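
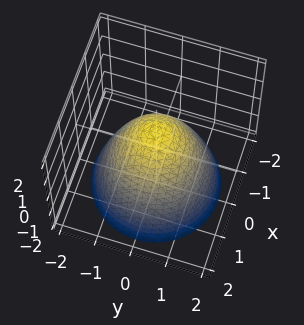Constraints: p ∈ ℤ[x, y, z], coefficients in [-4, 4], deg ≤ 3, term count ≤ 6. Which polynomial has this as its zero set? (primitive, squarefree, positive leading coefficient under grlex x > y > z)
x^2 + y^2 + z - 1

1. The degree is 2 — a generic line meets the surface in up to 2 points.
2. By symmetry, every cross-section ⟂ z is a circle, so x, y appear only via x² + y².
3. Against the integer gridlines: the y-axis gridline crossings are at y ∈ {-1, 1}; the x-axis gridline crossings are at x ∈ {-1, 1}.
4. Together with the visible shape, these determine p as stated.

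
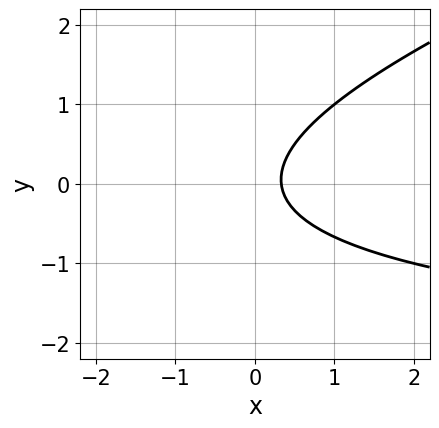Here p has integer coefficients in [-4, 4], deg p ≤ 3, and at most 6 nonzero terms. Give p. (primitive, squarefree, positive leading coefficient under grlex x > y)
x*y - 3*y^2 + 3*x - 1

1. deg p = 2. The shape is more complex than any degree-1 curve.
2. Observable constraints: it misses every integer gridline on the y-axis.
3. The integer polynomial consistent with all of this is the stated p.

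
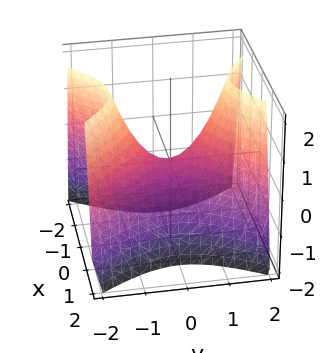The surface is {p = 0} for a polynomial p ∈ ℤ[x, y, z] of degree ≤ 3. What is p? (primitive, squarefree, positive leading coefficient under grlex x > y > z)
3*x^2 - 2*y^2 + 2*z

Degree: a saddle surface; a quadric, so deg p = 2.
Symmetries: the y ↦ −y reflection is a symmetry, so y appears only in even powers; it's symmetric under x → −x, forcing even powers of x.
Checking where it meets the axes: it meets the y-axis at y = 0 (among the integer gridlines); it meets the x-axis at x = 0 (among the integer gridlines); it meets the z-axis at z = 0 (among the integer gridlines).
Putting this together gives p.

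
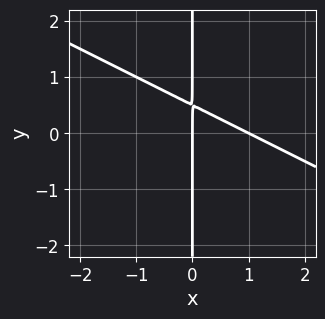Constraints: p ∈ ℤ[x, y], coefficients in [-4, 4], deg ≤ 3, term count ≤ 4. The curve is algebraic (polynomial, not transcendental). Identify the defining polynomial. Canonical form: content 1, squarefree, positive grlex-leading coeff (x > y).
x^2 + 2*x*y - x

Degree: no degree-1 curve has this shape, so deg p = 2.
From the visible intercepts: among the integer gridlines, it crosses the x-axis at x ∈ {0, 1}; the visible y-axis segment lies entirely on the curve.
Matching integer coefficients to the picture gives p.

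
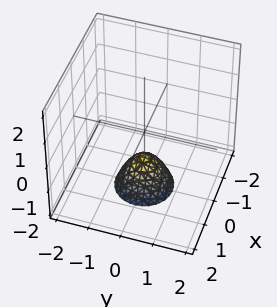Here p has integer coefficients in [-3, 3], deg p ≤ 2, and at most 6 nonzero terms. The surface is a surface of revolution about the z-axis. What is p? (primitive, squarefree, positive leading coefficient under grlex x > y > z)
1. The degree is 2 — the shape is more complex than any degree-1 surface.
2. Symmetry: the z-axis is an axis of rotation, so x and y enter only as x² + y².
3. From the visible intercepts: it misses every integer gridline on the y-axis; it meets the z-axis at z = -1 (among the integer gridlines).
4. These observations pin down the coefficients.

3*x^2 + 3*y^2 + 2*z + 2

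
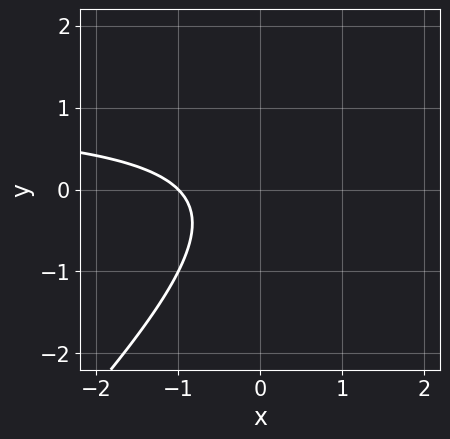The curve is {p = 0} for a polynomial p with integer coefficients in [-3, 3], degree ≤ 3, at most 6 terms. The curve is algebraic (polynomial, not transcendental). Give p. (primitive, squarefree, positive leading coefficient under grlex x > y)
x*y - y^2 - x - 1

deg p = 2.
From the axis intercepts and sections: it meets the x-axis at x = -1 (among the integer gridlines); no y-intercept at any integer in the box.
Assembling these constraints gives the stated polynomial.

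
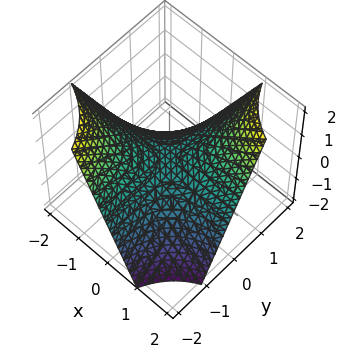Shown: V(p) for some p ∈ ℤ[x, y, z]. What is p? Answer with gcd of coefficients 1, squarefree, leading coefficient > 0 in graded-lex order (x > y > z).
1. The degree is 2 — a hyperbolic paraboloid; a quadric.
2. Against the integer gridlines: every point of the y-axis in the box is on the surface; every point of the x-axis in the box is on the surface; it crosses the z-axis at the gridline z = 0.
3. Assembling these constraints gives the stated polynomial.

x*y - z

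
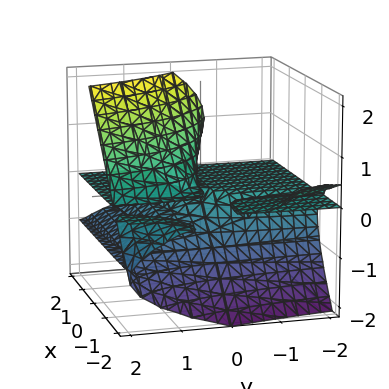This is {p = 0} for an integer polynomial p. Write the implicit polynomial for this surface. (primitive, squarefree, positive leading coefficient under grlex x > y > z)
1. The picture has 2 separate pieces.
2. deg p = 3.
3. Against the integer gridlines: every point of the x-axis in the box is on the surface; it crosses the z-axis at the gridline z = 0; every point of the y-axis in the box is on the surface.
4. Putting this together gives p.

x*y*z + 2*x*z^2 - 2*z^3 + y*z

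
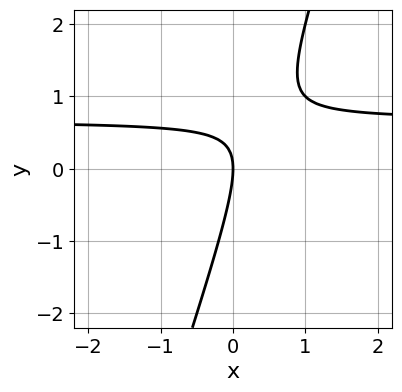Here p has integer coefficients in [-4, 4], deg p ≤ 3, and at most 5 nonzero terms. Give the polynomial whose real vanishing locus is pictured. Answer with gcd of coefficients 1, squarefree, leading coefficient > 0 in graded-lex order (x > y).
3*x*y - y^2 - 2*x

First, the degree is 2 — no degree-1 curve has this shape.
Then, against the integer gridlines: one x-axis crossing is at x = 0; it crosses the y-axis at the gridline y = 0.
Finally, assembling these constraints gives the stated polynomial.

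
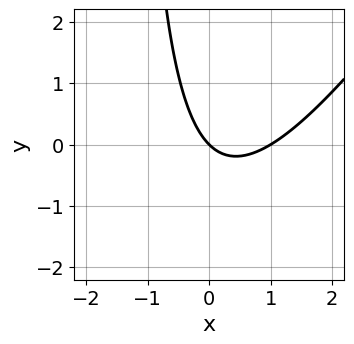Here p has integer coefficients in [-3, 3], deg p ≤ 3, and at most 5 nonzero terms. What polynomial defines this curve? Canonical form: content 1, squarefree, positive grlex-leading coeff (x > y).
3*x^2 - 2*x*y - 3*x - 3*y

(a) The degree is 2 — no degree-1 curve has this shape.
(b) Checking where it meets the axes: one y-axis crossing is at y = 0; among the integer gridlines, it crosses the x-axis at x ∈ {0, 1}.
(c) These observations pin down the coefficients.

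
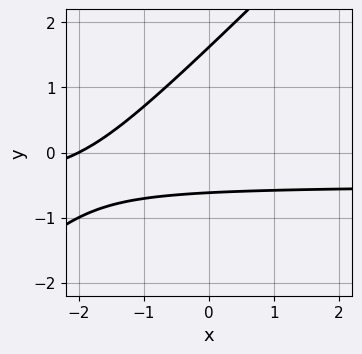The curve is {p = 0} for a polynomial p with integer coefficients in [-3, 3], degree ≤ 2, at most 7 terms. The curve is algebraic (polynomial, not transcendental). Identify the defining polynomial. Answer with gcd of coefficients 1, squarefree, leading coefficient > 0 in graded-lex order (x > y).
deg p = 2. A generic line meets the curve in up to 2 points.
Observable constraints: one x-axis crossing is at x = -2.
Together with the visible shape, these determine p as stated.

2*x*y - 2*y^2 + x + 2*y + 2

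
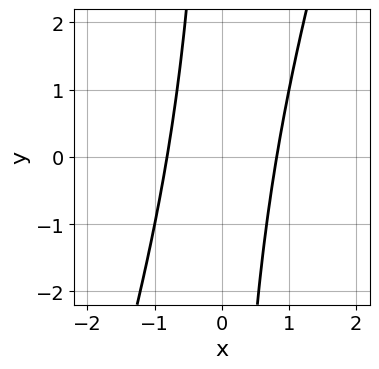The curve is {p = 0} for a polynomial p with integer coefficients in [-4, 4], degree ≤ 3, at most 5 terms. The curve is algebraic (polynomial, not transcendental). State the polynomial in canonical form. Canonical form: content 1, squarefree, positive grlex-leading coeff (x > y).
Degree: no degree-1 curve has this shape, so deg p = 2.
From the axis intercepts and sections: the curve avoids every integer y-axis point in the box.
Solving for integer coefficients yields p as stated.

3*x^2 - x*y - 2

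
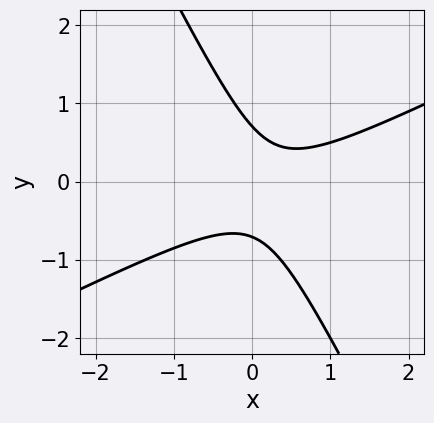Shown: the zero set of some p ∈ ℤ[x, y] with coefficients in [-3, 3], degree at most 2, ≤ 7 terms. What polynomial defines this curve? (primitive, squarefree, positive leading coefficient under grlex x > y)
1. The degree is 2 — the shape is more complex than any degree-1 curve.
2. Reading off the gridlines: it misses every integer gridline on the x-axis.
3. Assembling these constraints gives the stated polynomial.

2*x^2 - 3*x*y - 2*y^2 - x + 1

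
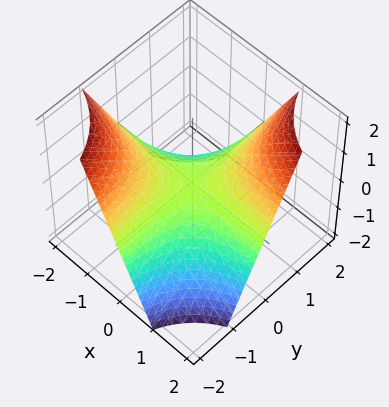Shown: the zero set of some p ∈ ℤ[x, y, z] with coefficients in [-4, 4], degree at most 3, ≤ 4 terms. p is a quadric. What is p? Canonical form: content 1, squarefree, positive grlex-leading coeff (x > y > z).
1. Degree: a saddle surface; a quadric, so deg p = 2.
2. Against the integer gridlines: one z-axis crossing is at z = 0; the visible x-axis segment lies entirely on the surface; the visible y-axis segment lies entirely on the surface.
3. The integer polynomial consistent with all of this is the stated p.

x*y - z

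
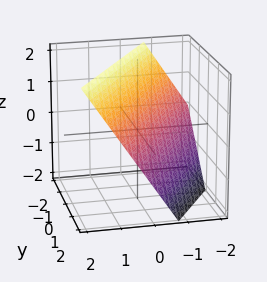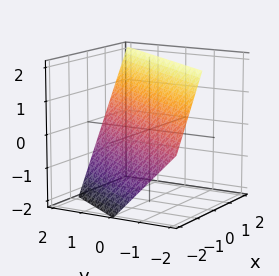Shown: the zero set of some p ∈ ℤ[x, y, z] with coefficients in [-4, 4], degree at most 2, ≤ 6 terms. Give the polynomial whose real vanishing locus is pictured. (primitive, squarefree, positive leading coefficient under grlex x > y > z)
(a) Degree: the surface is flat (a plane), so deg p = 1.
(b) Observable constraints: it meets the z-axis at z = 1 (among the integer gridlines); it meets the y-axis at y = 1 (among the integer gridlines).
(c) Assembling these constraints gives the stated polynomial.

3*x - 2*y - 2*z + 2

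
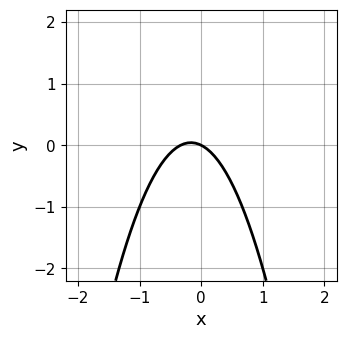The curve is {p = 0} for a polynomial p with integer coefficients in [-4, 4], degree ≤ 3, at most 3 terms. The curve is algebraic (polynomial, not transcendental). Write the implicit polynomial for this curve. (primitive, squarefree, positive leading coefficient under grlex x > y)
3*x^2 + x + 2*y

(a) deg p = 2. The shape is more complex than any degree-1 curve.
(b) Observable constraints: it meets the y-axis at y = 0 (among the integer gridlines); one x-axis crossing is at x = 0.
(c) Putting this together gives p.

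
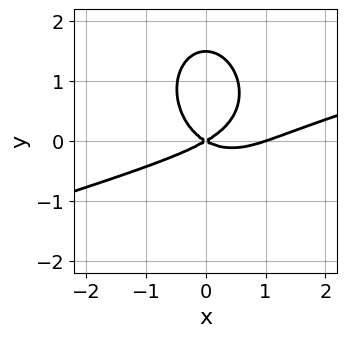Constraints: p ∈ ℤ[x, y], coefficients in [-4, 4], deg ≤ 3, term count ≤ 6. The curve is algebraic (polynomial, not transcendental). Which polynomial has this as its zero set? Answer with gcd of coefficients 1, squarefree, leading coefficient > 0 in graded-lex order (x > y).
x^3 - 3*x^2*y - 2*y^3 - x^2 + 3*y^2

Degree: a generic line meets the curve in up to 3 points, so deg p = 3.
Checking where it meets the axes: it crosses the y-axis at the gridline y = 0; the x-axis gridline crossings are at x ∈ {0, 1}.
Solving for integer coefficients yields p as stated.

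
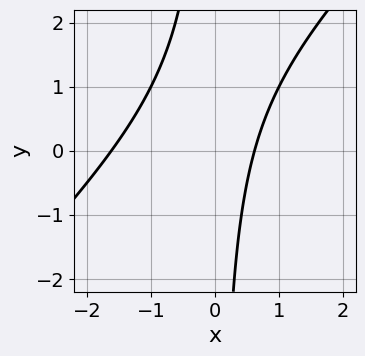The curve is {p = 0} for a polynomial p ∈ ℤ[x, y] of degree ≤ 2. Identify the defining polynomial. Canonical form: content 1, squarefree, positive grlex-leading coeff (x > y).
(a) The degree is 2 — no degree-1 curve has this shape.
(b) Checking where it meets the axes: it misses every integer gridline on the y-axis.
(c) The integer polynomial consistent with all of this is the stated p.

x^2 - x*y + x - 1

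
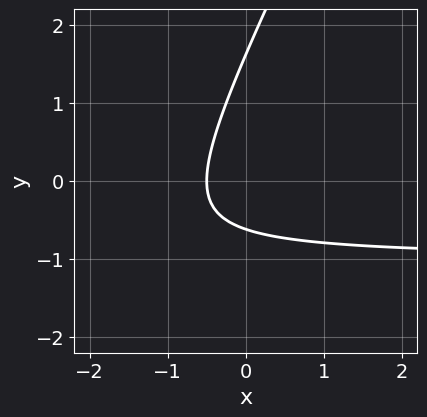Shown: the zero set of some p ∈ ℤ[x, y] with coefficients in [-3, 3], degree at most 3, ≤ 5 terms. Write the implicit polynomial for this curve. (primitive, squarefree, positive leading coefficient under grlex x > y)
2*x*y - y^2 + 2*x + y + 1

1. The degree is 2 — the shape is more complex than any degree-1 curve.
2. Matching integer coefficients to the picture gives p.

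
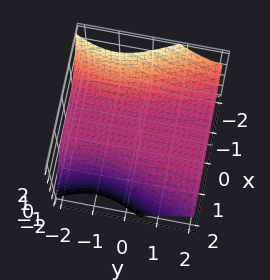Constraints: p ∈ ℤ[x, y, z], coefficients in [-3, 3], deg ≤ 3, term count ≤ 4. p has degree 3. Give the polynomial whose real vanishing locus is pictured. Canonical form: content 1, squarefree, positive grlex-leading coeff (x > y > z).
x^3 + y^2*z + 2*y*z + 3*z

deg p = 3. No degree-2 surface has this shape.
Checking where it meets the axes: one z-axis crossing is at z = 0; it meets the x-axis at x = 0 (among the integer gridlines); every point of the y-axis in the box is on the surface.
Matching integer coefficients to the picture gives p.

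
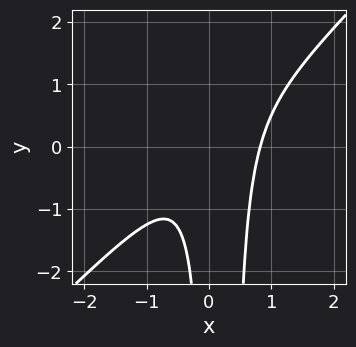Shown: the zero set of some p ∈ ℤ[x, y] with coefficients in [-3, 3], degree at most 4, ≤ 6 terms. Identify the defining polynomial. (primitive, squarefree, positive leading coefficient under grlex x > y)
3*x^3 - 3*x^2*y - x^2 + x*y - 1

First, degree: a generic line meets the curve in up to 3 points, so deg p = 3.
Then, from the visible intercepts: it misses every integer gridline on the y-axis.
Finally, matching integer coefficients to the picture gives p.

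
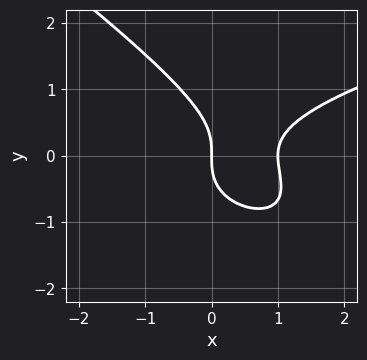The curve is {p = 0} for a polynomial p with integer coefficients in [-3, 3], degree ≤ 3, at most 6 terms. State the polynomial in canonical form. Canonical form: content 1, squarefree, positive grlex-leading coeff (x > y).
2*x*y^2 + 3*y^3 - 3*x^2 + 3*x

Degree: a generic line meets the curve in up to 3 points, so deg p = 3.
Against the integer gridlines: one y-axis crossing is at y = 0; the x-axis gridline crossings are at x ∈ {0, 1}.
The integer polynomial consistent with all of this is the stated p.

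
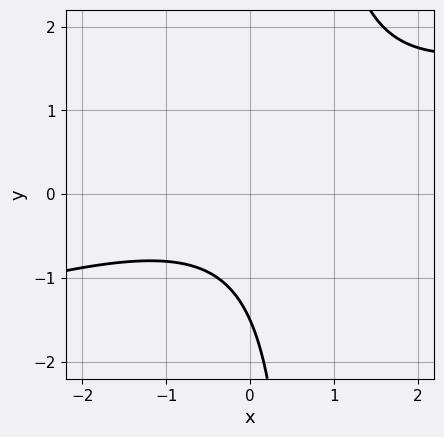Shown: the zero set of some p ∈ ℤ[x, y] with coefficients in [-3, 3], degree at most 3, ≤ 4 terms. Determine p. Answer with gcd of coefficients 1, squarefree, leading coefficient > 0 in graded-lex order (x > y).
x^2 - 3*x*y + 2*y + 3

1. Degree: the shape is more complex than any degree-1 curve, so deg p = 2.
2. Reading off the gridlines: it misses every integer gridline on the x-axis.
3. Together with the visible shape, these determine p as stated.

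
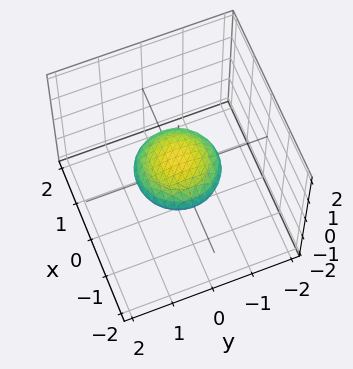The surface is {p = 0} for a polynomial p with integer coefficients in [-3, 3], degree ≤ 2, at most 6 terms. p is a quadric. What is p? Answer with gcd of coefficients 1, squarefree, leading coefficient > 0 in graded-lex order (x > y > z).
(a) deg p = 2. A closed, bounded, convex surface; a quadric.
(b) Symmetries: the z ↦ −z reflection is a symmetry, so z appears only in even powers; the surface is invariant under rotation about z: p = q(x² + y², z).
(c) From the visible intercepts: among the integer gridlines, it crosses the y-axis at y ∈ {-1, 1}; the x-axis gridline crossings are at x ∈ {-1, 1}.
(d) Assembling these constraints gives the stated polynomial.

x^2 + y^2 + 3*z^2 - 1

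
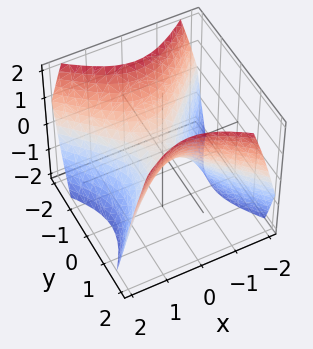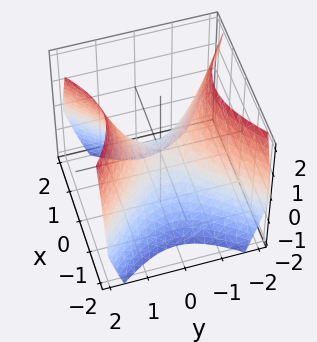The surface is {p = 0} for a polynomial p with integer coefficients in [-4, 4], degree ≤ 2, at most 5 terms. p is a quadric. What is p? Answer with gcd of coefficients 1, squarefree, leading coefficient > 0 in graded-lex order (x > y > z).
x^2 - y^2 + z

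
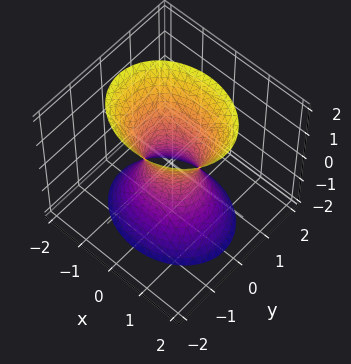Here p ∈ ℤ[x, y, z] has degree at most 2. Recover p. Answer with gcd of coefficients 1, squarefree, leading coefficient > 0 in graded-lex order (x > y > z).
2*x^2 + 3*y^2 - z^2 - 1

First, deg p = 2.
Next, symmetries: it's symmetric under z → −z, forcing even powers of z; it's symmetric under x → −x, forcing even powers of x; it's symmetric under y → −y, forcing even powers of y.
Then, from the axis intercepts and sections: no z-intercept at any integer in the box.
Finally, assembling these constraints gives the stated polynomial.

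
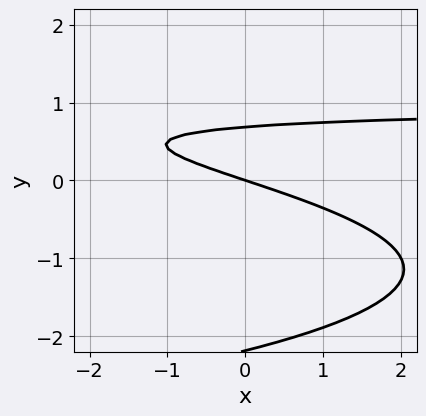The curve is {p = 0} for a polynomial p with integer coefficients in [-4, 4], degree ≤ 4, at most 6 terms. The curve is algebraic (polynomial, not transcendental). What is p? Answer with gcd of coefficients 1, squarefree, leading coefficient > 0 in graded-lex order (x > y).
2*y^3 + x*y + 3*y^2 - x - 3*y

Degree: the shape is more complex than any degree-2 curve, so deg p = 3.
Reading off the gridlines: it crosses the y-axis at the gridline y = 0; it crosses the x-axis at the gridline x = 0.
Matching integer coefficients to the picture gives p.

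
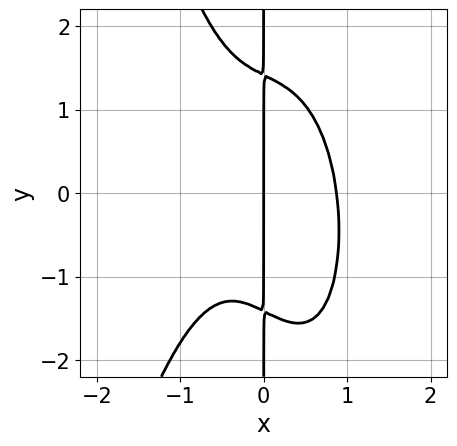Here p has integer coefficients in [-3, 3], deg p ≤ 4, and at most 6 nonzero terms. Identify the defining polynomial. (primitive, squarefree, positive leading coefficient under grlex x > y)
3*x^4 + x^2*y + x*y^2 - 2*x

First, degree: a generic line meets the curve in up to 4 points, so deg p = 4.
Then, reading off the gridlines: one x-axis crossing is at x = 0; every point of the y-axis in the box is on the curve.
Finally, solving for integer coefficients yields p as stated.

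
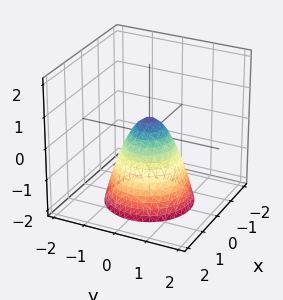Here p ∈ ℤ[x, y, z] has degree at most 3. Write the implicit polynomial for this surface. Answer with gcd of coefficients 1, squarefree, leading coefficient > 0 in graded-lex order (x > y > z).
deg p = 2. A generic line meets the surface in up to 2 points.
Symmetries: rotational symmetry about the z-axis ⇒ p depends on x, y only through x² + y².
Checking where it meets the axes: a circular section at z = 0 has radius between 0 and 1.
These observations pin down the coefficients.

3*x^2 + 3*y^2 + 2*z - 1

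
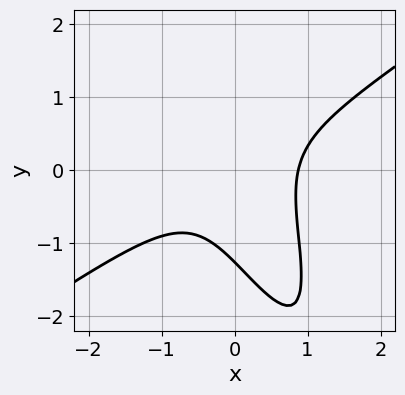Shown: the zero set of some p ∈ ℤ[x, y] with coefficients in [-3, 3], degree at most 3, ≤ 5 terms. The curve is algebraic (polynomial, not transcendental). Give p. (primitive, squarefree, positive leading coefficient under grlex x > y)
(a) The degree is 3 — the shape is more complex than any degree-2 curve.
(b) The integer polynomial consistent with all of this is the stated p.

3*x^3 - 2*x^2*y - 3*x*y^2 - y^3 - 2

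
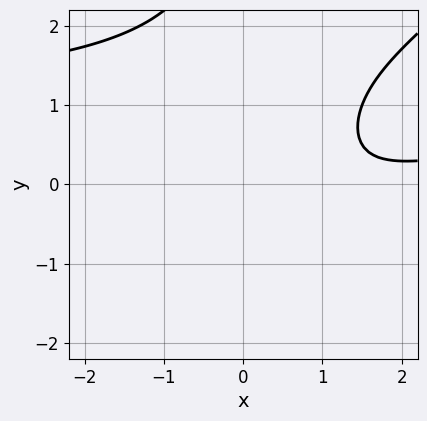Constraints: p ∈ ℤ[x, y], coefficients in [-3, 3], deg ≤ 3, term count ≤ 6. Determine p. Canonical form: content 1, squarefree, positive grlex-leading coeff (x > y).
x^2*y - x*y^2 - x^2 + 3*x - 3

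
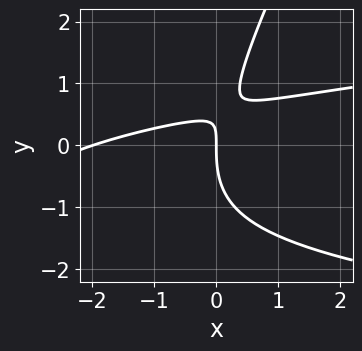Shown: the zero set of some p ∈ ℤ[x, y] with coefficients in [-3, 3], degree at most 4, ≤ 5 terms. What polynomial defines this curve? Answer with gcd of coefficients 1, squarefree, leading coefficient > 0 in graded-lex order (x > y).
First, degree: no degree-2 curve has this shape, so deg p = 3.
Next, from the axis intercepts and sections: it crosses the y-axis at the gridline y = 0; among the integer gridlines, it crosses the x-axis at x ∈ {-2, 0}.
Finally, the integer polynomial consistent with all of this is the stated p.

2*x*y^2 - y^3 - x^2 + 3*x*y - 2*x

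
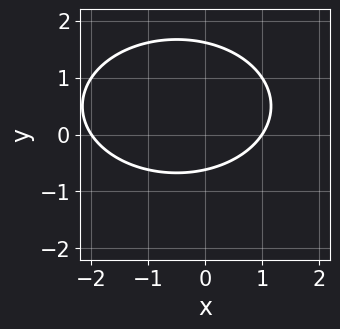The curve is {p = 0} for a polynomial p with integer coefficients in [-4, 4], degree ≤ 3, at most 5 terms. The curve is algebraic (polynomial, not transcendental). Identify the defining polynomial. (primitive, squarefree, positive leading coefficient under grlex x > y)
First, degree: a generic line meets the curve in up to 2 points, so deg p = 2.
Then, against the integer gridlines: among the integer gridlines, it crosses the x-axis at x ∈ {-2, 1}.
Finally, putting this together gives p.

x^2 + 2*y^2 + x - 2*y - 2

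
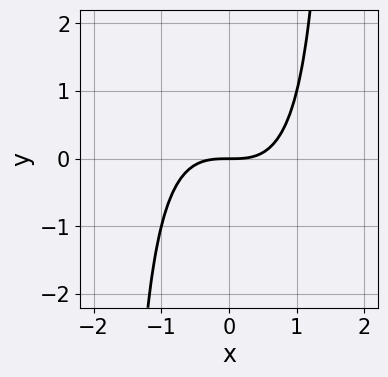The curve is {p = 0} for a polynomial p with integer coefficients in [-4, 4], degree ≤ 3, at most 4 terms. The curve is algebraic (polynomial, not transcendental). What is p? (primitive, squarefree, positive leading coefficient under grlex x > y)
2*x^3 + x^2*y - 3*y

First, degree: a generic line meets the curve in up to 3 points, so deg p = 3.
Then, from the visible intercepts: one x-axis crossing is at x = 0; it crosses the y-axis at the gridline y = 0.
Finally, assembling these constraints gives the stated polynomial.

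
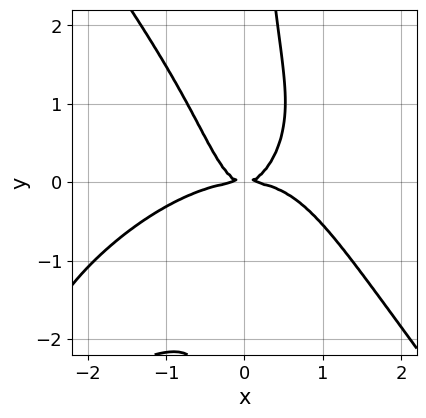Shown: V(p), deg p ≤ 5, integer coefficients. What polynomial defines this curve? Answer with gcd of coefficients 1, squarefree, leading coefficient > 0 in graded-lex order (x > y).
x^4 - x^3*y + x*y^3 + 2*x^2*y - y^2

First, deg p = 4. A generic line meets the curve in up to 4 points.
Then, checking where it meets the axes: it meets the y-axis at y = 0 (among the integer gridlines); it crosses the x-axis at the gridline x = 0.
Finally, solving for integer coefficients yields p as stated.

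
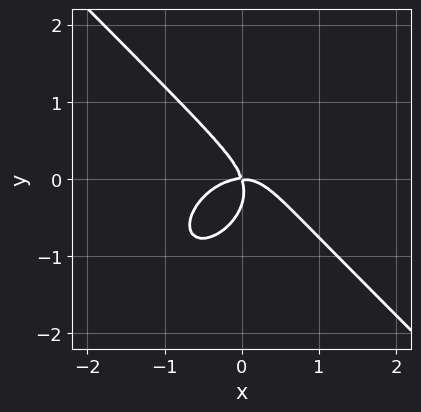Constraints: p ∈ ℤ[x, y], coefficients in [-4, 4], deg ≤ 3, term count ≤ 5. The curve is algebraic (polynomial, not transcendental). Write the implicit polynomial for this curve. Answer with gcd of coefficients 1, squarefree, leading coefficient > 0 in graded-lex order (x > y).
3*x^3 + 3*y^3 + 3*x*y + y^2

(a) Degree: a generic line meets the curve in up to 3 points, so deg p = 3.
(b) Reading off the gridlines: it crosses the x-axis at the gridline x = 0; it meets the y-axis at y = 0 (among the integer gridlines).
(c) Putting this together gives p.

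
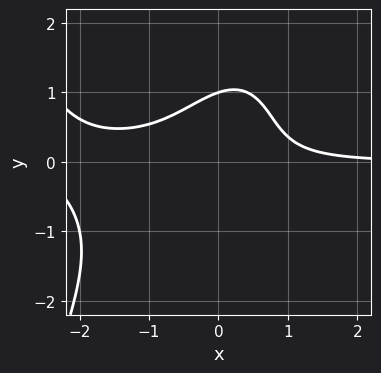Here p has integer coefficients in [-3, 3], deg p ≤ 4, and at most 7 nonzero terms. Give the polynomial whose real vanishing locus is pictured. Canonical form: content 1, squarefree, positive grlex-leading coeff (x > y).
1. deg p = 4. No degree-3 curve has this shape.
2. From the axis intercepts and sections: the curve avoids every integer x-axis point in the box; it crosses the y-axis at the gridline y = 1.
3. Putting this together gives p.

x^3*y + 2*x^2*y - x*y^2 + y^3 - 1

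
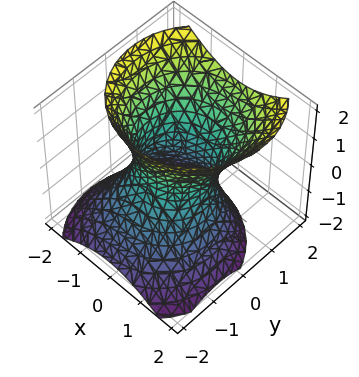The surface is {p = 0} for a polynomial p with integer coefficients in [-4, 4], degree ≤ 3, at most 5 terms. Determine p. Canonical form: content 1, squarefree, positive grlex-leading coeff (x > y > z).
3*x^2 + 3*y^2 - 2*y*z - 2*z^2 - 3

1. deg p = 2.
2. From the axis intercepts and sections: the x-axis gridline crossings are at x ∈ {-1, 1}; no z-intercept at any integer in the box; the y-axis gridline crossings are at y ∈ {-1, 1}.
3. Fitting integer coefficients to these (and the overall shape) gives p.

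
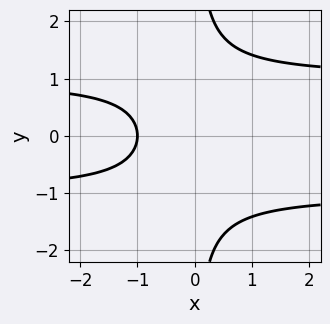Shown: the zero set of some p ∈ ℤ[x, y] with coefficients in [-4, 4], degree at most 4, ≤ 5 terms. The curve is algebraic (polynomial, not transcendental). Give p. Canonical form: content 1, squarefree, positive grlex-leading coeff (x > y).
1. Degree: the shape is more complex than any degree-2 curve, so deg p = 3.
2. Symmetries: the y ↦ −y reflection is a symmetry, so y appears only in even powers.
3. Observable constraints: it crosses the x-axis at the gridline x = -1; the curve avoids every integer y-axis point in the box.
4. Assembling these constraints gives the stated polynomial.

x*y^2 - x - 1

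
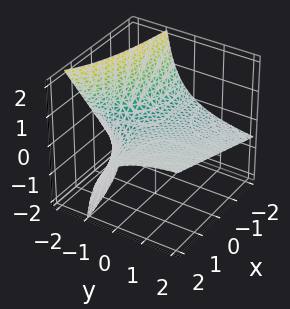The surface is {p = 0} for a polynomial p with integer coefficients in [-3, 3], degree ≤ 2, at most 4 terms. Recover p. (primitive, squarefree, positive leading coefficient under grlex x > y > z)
1. Degree: a generic line meets the surface in up to 2 points, so deg p = 2.
2. From the axis intercepts and sections: the visible x-axis segment lies entirely on the surface; one z-axis crossing is at z = 0; the visible y-axis segment lies entirely on the surface.
3. Solving for integer coefficients yields p as stated.

x*y - 2*y*z - 3*z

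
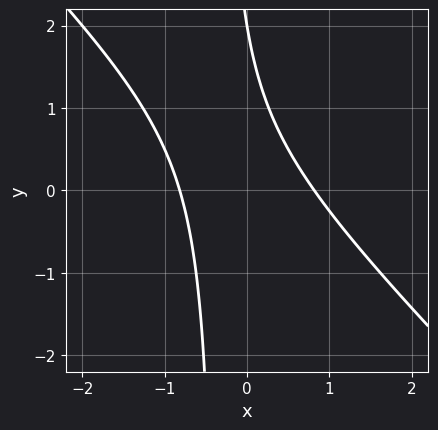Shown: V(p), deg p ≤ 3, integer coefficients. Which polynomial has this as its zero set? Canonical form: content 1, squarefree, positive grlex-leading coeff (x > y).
1. The degree is 2 — no degree-1 curve has this shape.
2. Observable constraints: it crosses the y-axis at the gridline y = 2.
3. These observations pin down the coefficients.

3*x^2 + 3*x*y + y - 2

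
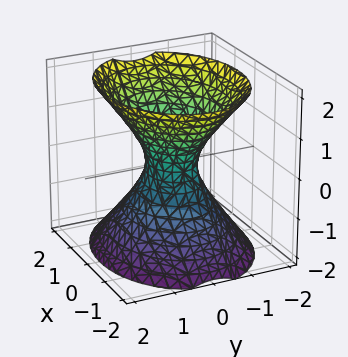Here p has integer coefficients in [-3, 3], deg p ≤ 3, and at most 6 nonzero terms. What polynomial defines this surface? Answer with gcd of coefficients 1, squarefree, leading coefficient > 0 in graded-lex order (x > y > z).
1. deg p = 2. One connected sheet with a waist; a quadric.
2. Symmetries: mirror symmetry x ↦ −x ⇒ only even powers of x; the y ↦ −y reflection is a symmetry, so y appears only in even powers; mirror symmetry z ↦ −z ⇒ only even powers of z.
3. From the axis intercepts and sections: no z-intercept at any integer in the box.
4. Solving for integer coefficients yields p as stated.

2*x^2 + 3*y^2 - 2*z^2 - 1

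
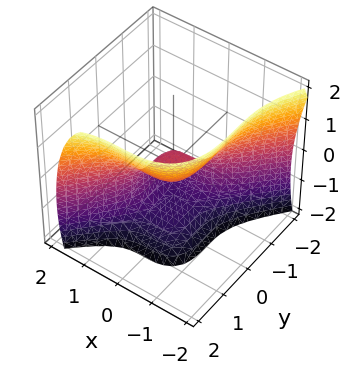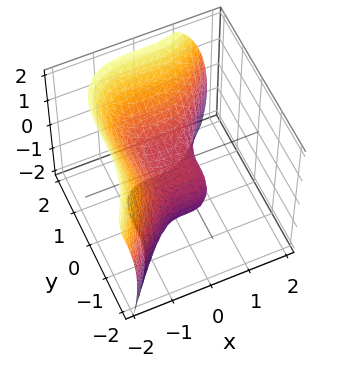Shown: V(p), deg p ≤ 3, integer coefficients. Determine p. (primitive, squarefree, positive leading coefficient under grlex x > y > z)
Degree: a generic line meets the surface in up to 3 points, so deg p = 3.
Against the integer gridlines: it meets the z-axis at z = 0 (among the integer gridlines); one y-axis crossing is at y = 0; one x-axis crossing is at x = 0.
Fitting integer coefficients to these (and the overall shape) gives p.

3*x^3 - 2*y^3 + 2*z^2 + 3*z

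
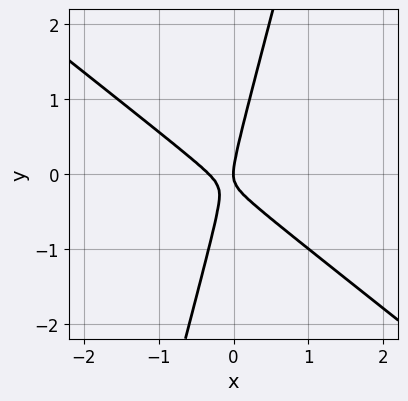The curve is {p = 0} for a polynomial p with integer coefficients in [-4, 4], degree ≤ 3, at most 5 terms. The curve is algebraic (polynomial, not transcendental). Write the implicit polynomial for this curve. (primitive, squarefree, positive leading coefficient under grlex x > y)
(a) deg p = 2.
(b) Checking where it meets the axes: one x-axis crossing is at x = 0; it crosses the y-axis at the gridline y = 0.
(c) Together with the visible shape, these determine p as stated.

3*x^2 + 3*x*y - y^2 + x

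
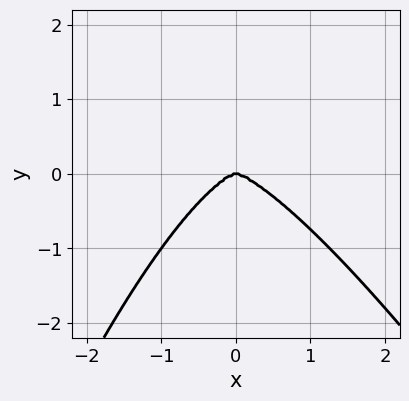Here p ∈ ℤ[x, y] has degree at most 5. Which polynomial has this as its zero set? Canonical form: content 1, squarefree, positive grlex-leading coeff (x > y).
2*x^4 + x^3*y + 3*y^3

deg p = 4. No degree-3 curve has this shape.
From the visible intercepts: it meets the y-axis at y = 0 (among the integer gridlines); it crosses the x-axis at the gridline x = 0.
These observations pin down the coefficients.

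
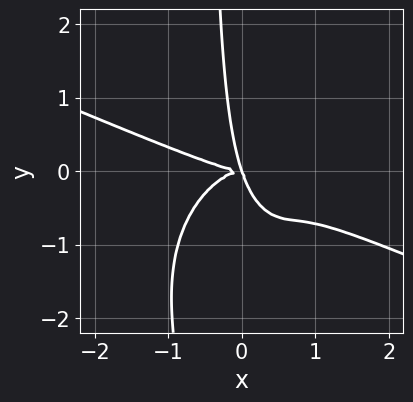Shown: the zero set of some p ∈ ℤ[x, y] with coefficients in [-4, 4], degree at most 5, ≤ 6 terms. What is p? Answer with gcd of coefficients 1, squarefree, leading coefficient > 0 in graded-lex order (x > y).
First, deg p = 4. No degree-3 curve has this shape.
Next, reading off the gridlines: it crosses the x-axis at the gridline x = 0; it meets the y-axis at y = 0 (among the integer gridlines).
Finally, solving for integer coefficients yields p as stated.

x^4 + 2*x^3*y + 2*x*y^3 + 3*x*y^2 + y^3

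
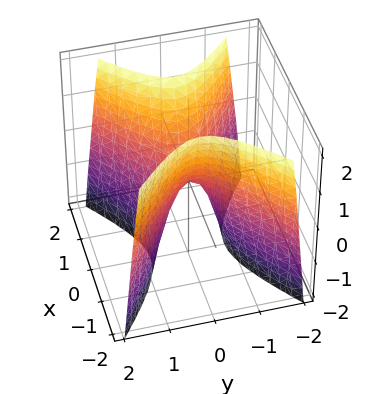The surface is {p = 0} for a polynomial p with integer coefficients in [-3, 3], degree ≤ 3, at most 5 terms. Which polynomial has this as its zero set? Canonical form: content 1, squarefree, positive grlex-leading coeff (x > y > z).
2*x^2 - 3*y^2 - z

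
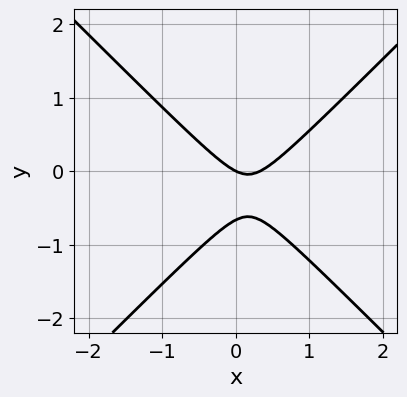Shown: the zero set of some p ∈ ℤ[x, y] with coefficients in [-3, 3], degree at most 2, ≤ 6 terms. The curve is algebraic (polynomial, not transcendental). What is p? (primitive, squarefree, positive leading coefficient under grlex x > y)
3*x^2 - 3*y^2 - x - 2*y

(a) deg p = 2. A generic line meets the curve in up to 2 points.
(b) Against the integer gridlines: one y-axis crossing is at y = 0; one x-axis crossing is at x = 0.
(c) Putting this together gives p.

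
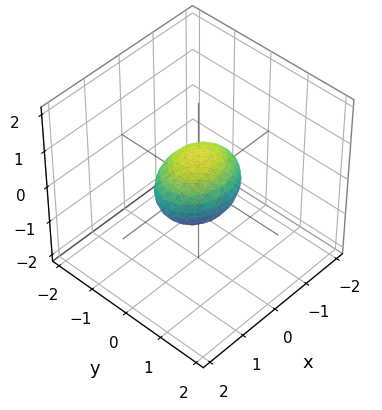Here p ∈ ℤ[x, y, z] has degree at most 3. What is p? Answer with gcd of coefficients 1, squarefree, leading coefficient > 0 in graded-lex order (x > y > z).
1. Degree: a closed, bounded, convex surface; a quadric, so deg p = 2.
2. Symmetries: mirror symmetry x ↦ −x ⇒ only even powers of x; it's symmetric under y → −y, forcing even powers of y; mirror symmetry z ↦ −z ⇒ only even powers of z.
3. From the axis intercepts and sections: the x-axis gridline crossings are at x ∈ {-1, 1}.
4. Assembling these constraints gives the stated polynomial.

2*x^2 + 3*y^2 + 3*z^2 - 2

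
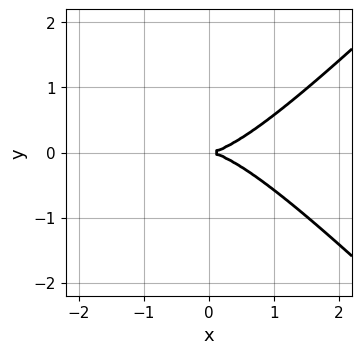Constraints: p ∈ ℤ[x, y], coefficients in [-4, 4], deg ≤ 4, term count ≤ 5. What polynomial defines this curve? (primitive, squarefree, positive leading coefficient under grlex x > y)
x^3 - x*y^2 - 2*y^2

First, degree: no degree-2 curve has this shape, so deg p = 3.
Next, symmetries: it's symmetric under y → −y, forcing even powers of y.
Then, observable constraints: it crosses the y-axis at the gridline y = 0; one x-axis crossing is at x = 0.
Finally, matching integer coefficients to the picture gives p.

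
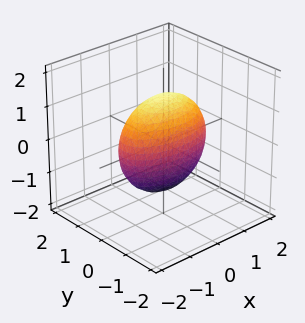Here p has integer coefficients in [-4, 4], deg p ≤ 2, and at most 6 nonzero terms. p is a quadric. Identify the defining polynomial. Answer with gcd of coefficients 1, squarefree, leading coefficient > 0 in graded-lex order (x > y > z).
First, degree: a closed, bounded, convex surface; a quadric, so deg p = 2.
Then, symmetries: the x ↦ −x reflection is a symmetry, so x appears only in even powers; it's symmetric under z → −z, forcing even powers of z; mirror symmetry y ↦ −y ⇒ only even powers of y.
Finally, assembling these constraints gives the stated polynomial.

x^2 + 3*y^2 + z^2 - 2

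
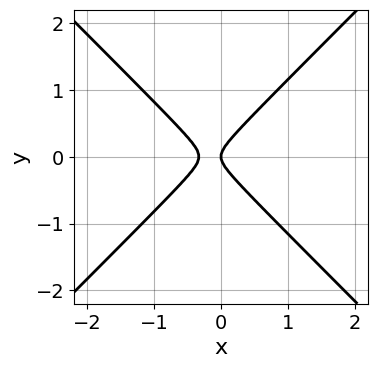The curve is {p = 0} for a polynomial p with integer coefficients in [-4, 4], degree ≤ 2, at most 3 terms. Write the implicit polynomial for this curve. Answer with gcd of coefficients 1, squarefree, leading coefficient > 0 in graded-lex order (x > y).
3*x^2 - 3*y^2 + x

The degree is 2 — a generic line meets the curve in up to 2 points.
Symmetries: it's symmetric under y → −y, forcing even powers of y.
From the visible intercepts: it meets the y-axis at y = 0 (among the integer gridlines); it meets the x-axis at x = 0 (among the integer gridlines).
Assembling these constraints gives the stated polynomial.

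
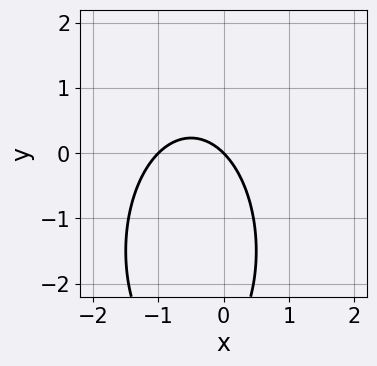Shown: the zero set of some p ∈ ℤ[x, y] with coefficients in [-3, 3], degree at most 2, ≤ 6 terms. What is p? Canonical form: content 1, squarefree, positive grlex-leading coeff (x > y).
3*x^2 + y^2 + 3*x + 3*y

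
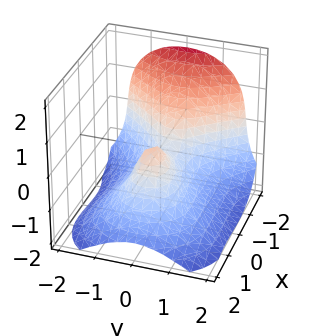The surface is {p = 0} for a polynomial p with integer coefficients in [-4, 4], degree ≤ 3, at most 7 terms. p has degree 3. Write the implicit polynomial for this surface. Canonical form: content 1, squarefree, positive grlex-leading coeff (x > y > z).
x^3 + z^3 + 3*y^2 - x + z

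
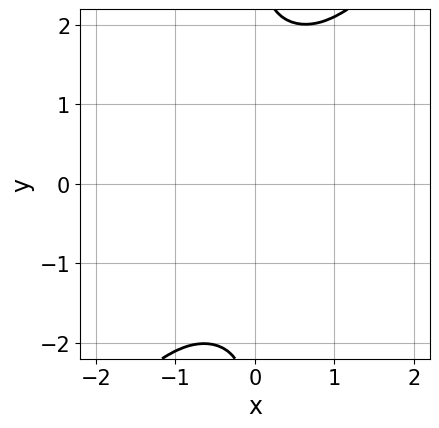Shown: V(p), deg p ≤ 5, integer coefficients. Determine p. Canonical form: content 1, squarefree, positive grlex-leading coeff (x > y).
(a) The degree is 4 — the shape is more complex than any degree-3 curve.
(b) Observable constraints: no x-intercept at any integer in the box; no y-intercept at any integer in the box.
(c) The integer polynomial consistent with all of this is the stated p.

2*x^4 - x*y^3 + 3*x*y + 1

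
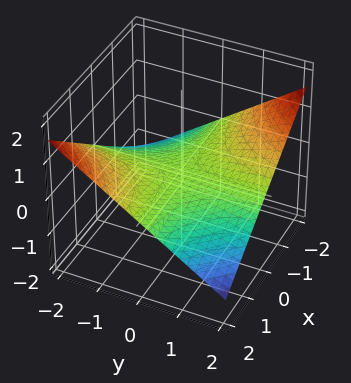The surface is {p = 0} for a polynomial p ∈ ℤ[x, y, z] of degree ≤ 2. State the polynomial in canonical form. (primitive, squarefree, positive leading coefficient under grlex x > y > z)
x*y + 3*z

deg p = 2. A saddle surface; a quadric.
Reading off the gridlines: every point of the y-axis in the box is on the surface; it crosses the z-axis at the gridline z = 0; the visible x-axis segment lies entirely on the surface.
The integer polynomial consistent with all of this is the stated p.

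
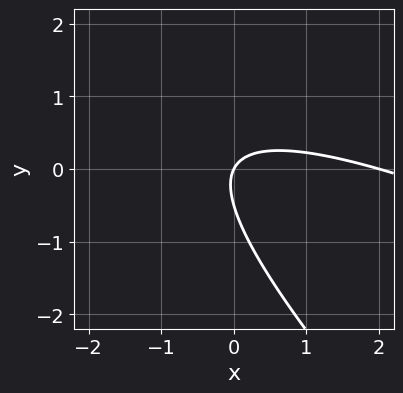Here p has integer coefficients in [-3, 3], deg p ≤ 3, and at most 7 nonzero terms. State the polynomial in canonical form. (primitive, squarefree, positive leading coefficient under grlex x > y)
x^2 + 3*x*y + 2*y^2 - 2*x + y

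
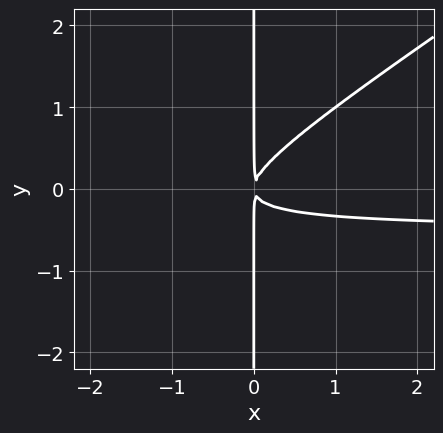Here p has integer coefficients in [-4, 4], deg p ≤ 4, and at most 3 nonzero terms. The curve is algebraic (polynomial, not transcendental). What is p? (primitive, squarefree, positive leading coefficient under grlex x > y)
2*x^2*y - 3*x*y^2 + x^2

1. The degree is 3 — the shape is more complex than any degree-2 curve.
2. Observable constraints: the visible y-axis segment lies entirely on the curve.
3. Assembling these constraints gives the stated polynomial.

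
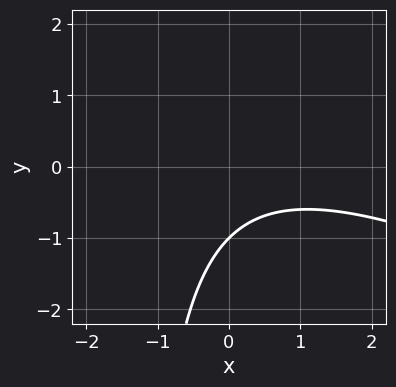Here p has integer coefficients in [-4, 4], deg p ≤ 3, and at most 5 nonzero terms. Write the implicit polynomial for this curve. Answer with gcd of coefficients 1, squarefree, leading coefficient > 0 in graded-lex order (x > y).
x^2 + 2*x*y - x + 3*y + 3

(a) Degree: a generic line meets the curve in up to 2 points, so deg p = 2.
(b) Checking where it meets the axes: no x-intercept at any integer in the box; it meets the y-axis at y = -1 (among the integer gridlines).
(c) Together with the visible shape, these determine p as stated.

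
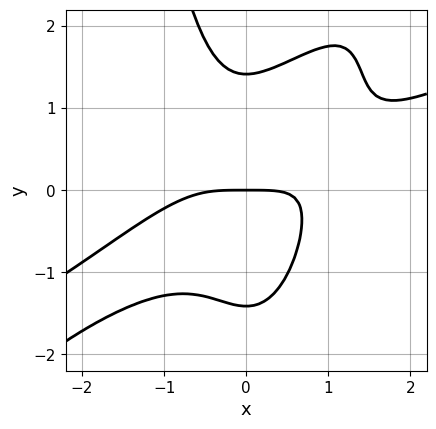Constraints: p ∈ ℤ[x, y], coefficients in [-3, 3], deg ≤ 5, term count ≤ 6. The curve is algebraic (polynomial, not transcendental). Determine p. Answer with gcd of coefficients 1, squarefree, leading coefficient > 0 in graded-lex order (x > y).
x^4 - 3*x^3*y + 2*x^2*y^2 - y^3 + 2*y

First, the degree is 4 — the shape is more complex than any degree-3 curve.
Then, from the visible intercepts: it crosses the y-axis at the gridline y = 0; it crosses the x-axis at the gridline x = 0.
Finally, solving for integer coefficients yields p as stated.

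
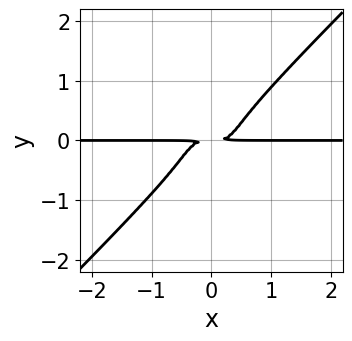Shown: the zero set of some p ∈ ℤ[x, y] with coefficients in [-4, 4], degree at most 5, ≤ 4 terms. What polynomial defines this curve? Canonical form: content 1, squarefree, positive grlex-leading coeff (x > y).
3*x^3*y - 3*y^4 - y^2

The degree is 4 — the shape is more complex than any degree-3 curve.
Observable constraints: every point of the x-axis in the box is on the curve.
Solving for integer coefficients yields p as stated.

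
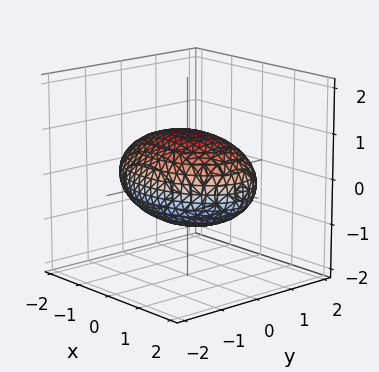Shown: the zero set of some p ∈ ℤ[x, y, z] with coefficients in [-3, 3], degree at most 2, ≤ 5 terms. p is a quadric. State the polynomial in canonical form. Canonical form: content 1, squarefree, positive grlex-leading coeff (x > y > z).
x^2 + 2*y^2 + 3*z^2 - 3

1. The degree is 2 — bounded and convex; a quadric.
2. Symmetries: mirror symmetry z ↦ −z ⇒ only even powers of z; the y ↦ −y reflection is a symmetry, so y appears only in even powers; it's symmetric under x → −x, forcing even powers of x.
3. From the visible intercepts: the z-axis gridline crossings are at z ∈ {-1, 1}.
4. These observations pin down the coefficients.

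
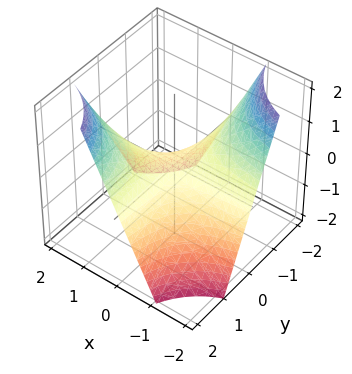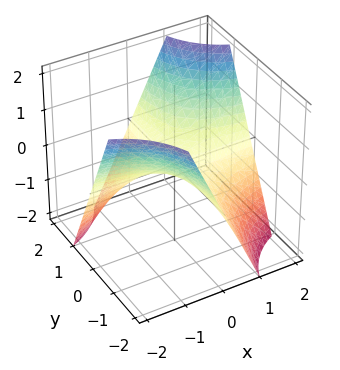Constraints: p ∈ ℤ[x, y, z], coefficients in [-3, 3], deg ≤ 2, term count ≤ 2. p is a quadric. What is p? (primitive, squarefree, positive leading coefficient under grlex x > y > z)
1. deg p = 2. A saddle surface; a quadric.
2. Reading off the gridlines: the visible y-axis segment lies entirely on the surface; every point of the x-axis in the box is on the surface; it meets the z-axis at z = 0 (among the integer gridlines).
3. Together with the visible shape, these determine p as stated.

x*y - z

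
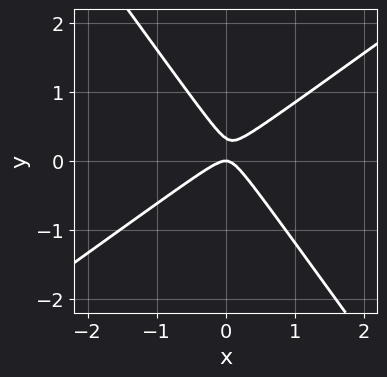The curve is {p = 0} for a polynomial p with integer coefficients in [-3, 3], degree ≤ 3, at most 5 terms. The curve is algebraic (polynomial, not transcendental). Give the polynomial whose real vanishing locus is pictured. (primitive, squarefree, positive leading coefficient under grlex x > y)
3*x^2 - 2*x*y - 3*y^2 + y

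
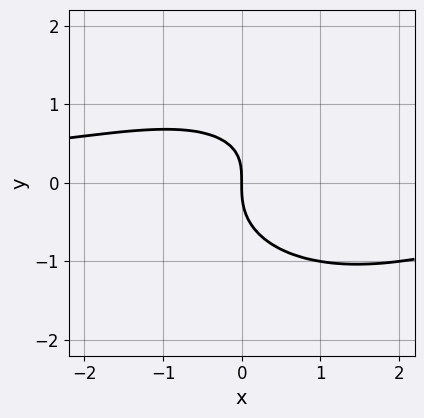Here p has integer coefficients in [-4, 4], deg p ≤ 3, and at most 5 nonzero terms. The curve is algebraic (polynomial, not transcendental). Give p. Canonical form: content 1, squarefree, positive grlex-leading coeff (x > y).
x^2*y + 2*y^3 - x*y + 2*x

(a) deg p = 3. A generic line meets the curve in up to 3 points.
(b) Checking where it meets the axes: it meets the x-axis at x = 0 (among the integer gridlines); it crosses the y-axis at the gridline y = 0.
(c) The integer polynomial consistent with all of this is the stated p.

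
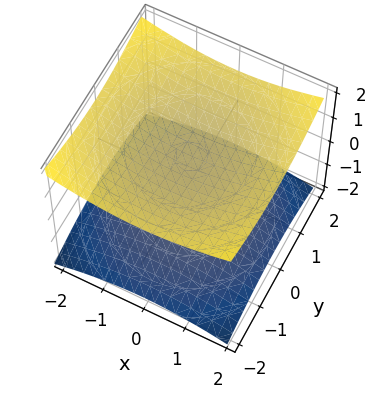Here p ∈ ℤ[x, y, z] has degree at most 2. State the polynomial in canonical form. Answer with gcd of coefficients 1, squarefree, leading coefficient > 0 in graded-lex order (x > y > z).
(a) The picture has 2 separate pieces. They look like related sheets of one shape, so recover p as a whole.
(b) Degree: two separate bowl-shaped sheets opening away from each other; a quadric, so deg p = 2.
(c) Symmetries: every cross-section ⟂ z is a circle, so x, y appear only via x² + y²; it's symmetric under z → −z, forcing even powers of z.
(d) Against the integer gridlines: the z-axis gridline crossings are at z ∈ {-1, 1}; the surface avoids every integer x-axis point in the box; it misses every integer gridline on the y-axis.
(e) Matching integer coefficients to the picture gives p.

x^2 + y^2 - 3*z^2 + 3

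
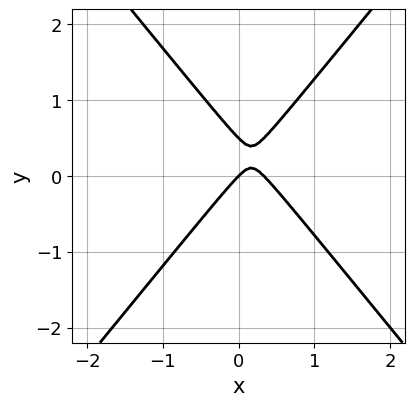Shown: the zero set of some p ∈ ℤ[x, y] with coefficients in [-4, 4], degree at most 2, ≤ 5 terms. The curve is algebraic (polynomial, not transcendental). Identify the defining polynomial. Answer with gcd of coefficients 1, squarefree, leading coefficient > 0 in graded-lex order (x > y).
(a) The degree is 2 — no degree-1 curve has this shape.
(b) Observable constraints: one y-axis crossing is at y = 0; one x-axis crossing is at x = 0.
(c) Solving for integer coefficients yields p as stated.

3*x^2 - 2*y^2 - x + y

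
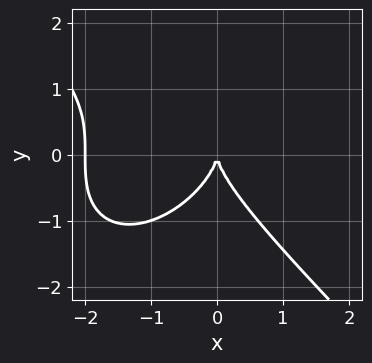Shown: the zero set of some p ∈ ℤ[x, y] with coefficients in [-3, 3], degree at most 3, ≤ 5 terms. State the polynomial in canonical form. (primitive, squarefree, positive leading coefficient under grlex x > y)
deg p = 3.
Checking where it meets the axes: the x-axis gridline crossings are at x ∈ {-2, 0}; one y-axis crossing is at y = 0.
These observations pin down the coefficients.

x^3 + y^3 + 2*x^2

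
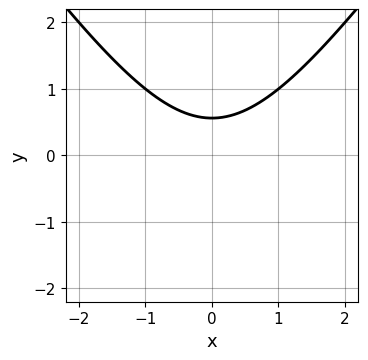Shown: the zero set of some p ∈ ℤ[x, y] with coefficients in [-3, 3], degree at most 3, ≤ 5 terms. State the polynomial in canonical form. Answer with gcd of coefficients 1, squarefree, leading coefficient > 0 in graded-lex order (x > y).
2*x^2 - y^2 - 3*y + 2

1. deg p = 2. A generic line meets the curve in up to 2 points.
2. Symmetries: the x ↦ −x reflection is a symmetry, so x appears only in even powers.
3. Checking where it meets the axes: no x-intercept at any integer in the box.
4. Solving for integer coefficients yields p as stated.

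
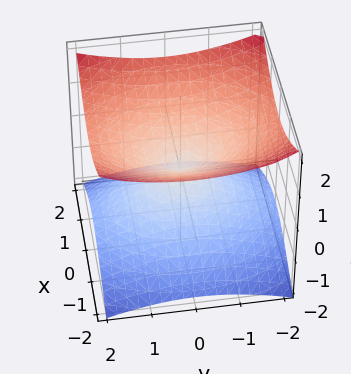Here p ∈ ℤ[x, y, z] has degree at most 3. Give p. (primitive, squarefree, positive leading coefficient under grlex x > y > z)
1. The degree is 2 — a double cone through the origin; a quadric.
2. Symmetries: the z ↦ −z reflection is a symmetry, so z appears only in even powers; it's symmetric under y → −y, forcing even powers of y; it's symmetric under x → −x, forcing even powers of x.
3. Against the integer gridlines: one y-axis crossing is at y = 0; it meets the z-axis at z = 0 (among the integer gridlines); it meets the x-axis at x = 0 (among the integer gridlines).
4. Matching integer coefficients to the picture gives p.

2*x^2 + y^2 - 3*z^2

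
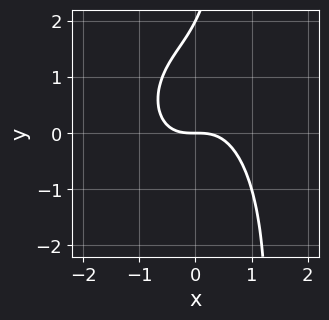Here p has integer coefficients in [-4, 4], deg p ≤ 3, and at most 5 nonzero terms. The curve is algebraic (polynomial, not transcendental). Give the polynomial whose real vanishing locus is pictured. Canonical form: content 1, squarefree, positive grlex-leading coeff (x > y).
First, deg p = 3. The shape is more complex than any degree-2 curve.
Next, reading off the gridlines: it meets the x-axis at x = 0 (among the integer gridlines); the y-axis gridline crossings are at y ∈ {0, 2}.
Finally, solving for integer coefficients yields p as stated.

2*x^3 + x*y^2 - y^2 + 2*y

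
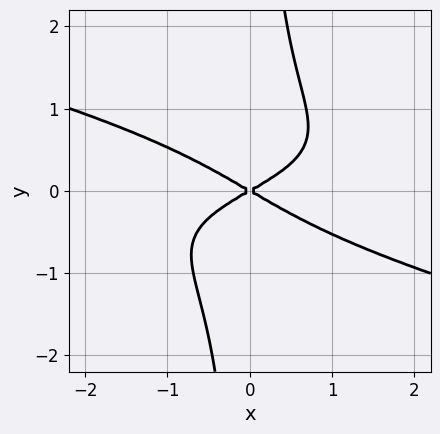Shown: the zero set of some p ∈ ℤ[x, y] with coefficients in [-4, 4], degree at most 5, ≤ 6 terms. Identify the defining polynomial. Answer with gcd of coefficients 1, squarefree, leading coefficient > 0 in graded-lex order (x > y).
1. Degree: a generic line meets the curve in up to 4 points, so deg p = 4.
2. Checking where it meets the axes: it meets the x-axis at x = 0 (among the integer gridlines); one y-axis crossing is at y = 0.
3. Together with the visible shape, these determine p as stated.

x^2*y^2 + 3*x*y^3 + x^2 - 3*y^2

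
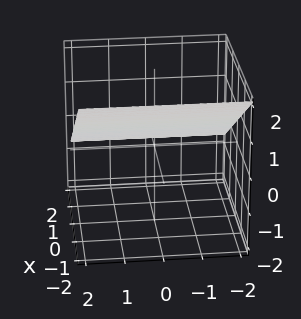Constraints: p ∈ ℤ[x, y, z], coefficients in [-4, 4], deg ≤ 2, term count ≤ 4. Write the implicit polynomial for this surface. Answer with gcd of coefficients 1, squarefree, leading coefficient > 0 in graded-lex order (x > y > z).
(a) The degree is 1 — every cross-section is a straight line — this is a plane.
(b) Observable constraints: one x-axis crossing is at x = 1; no y-intercept at any integer in the box.
(c) These observations pin down the coefficients.

2*x + 3*z - 2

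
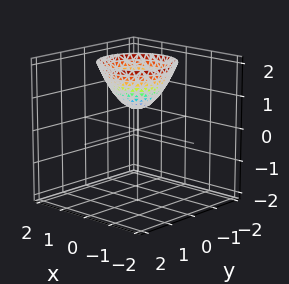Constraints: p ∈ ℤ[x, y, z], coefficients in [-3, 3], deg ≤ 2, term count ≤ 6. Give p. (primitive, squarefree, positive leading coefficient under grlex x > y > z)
3*x^2 + 3*y^2 - 3*z + 2

(a) The degree is 2 — the shape is more complex than any degree-1 surface.
(b) Symmetries: every cross-section ⟂ z is a circle, so x, y appear only via x² + y².
(c) Checking where it meets the axes: a circular section at z = 1 has radius between 0 and 1; the surface avoids every integer y-axis point in the box; no x-intercept at any integer in the box.
(d) Assembling these constraints gives the stated polynomial.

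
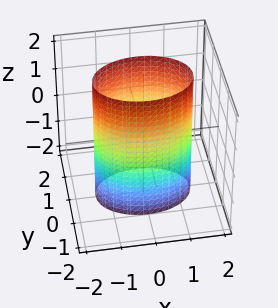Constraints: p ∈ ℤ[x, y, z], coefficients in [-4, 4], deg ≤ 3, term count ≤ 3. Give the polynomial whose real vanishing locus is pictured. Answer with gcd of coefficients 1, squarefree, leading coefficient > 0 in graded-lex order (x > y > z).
First, deg p = 2. A cylinder; a quadric.
Then, symmetries: mirror symmetry z ↦ −z ⇒ only even powers of z; mirror symmetry y ↦ −y ⇒ only even powers of y; the x ↦ −x reflection is a symmetry, so x appears only in even powers.
Next, against the integer gridlines: among the integer gridlines, it crosses the y-axis at y ∈ {-1, 1}; the surface avoids every integer z-axis point in the box.
Finally, putting this together gives p.

x^2 + 2*y^2 - 2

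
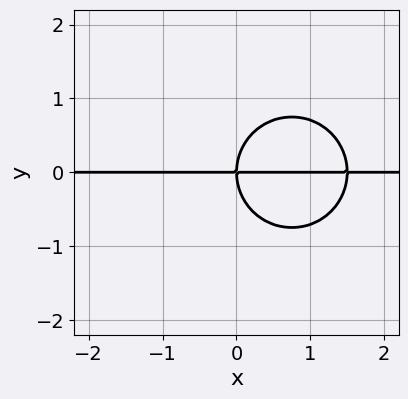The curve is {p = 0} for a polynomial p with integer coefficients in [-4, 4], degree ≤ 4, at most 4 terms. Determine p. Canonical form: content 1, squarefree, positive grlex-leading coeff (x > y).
deg p = 3.
Observable constraints: it meets the y-axis at y = 0 (among the integer gridlines); the visible x-axis segment lies entirely on the curve.
These observations pin down the coefficients.

2*x^2*y + 2*y^3 - 3*x*y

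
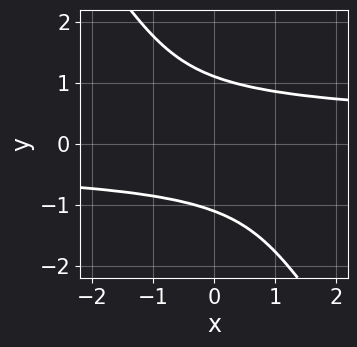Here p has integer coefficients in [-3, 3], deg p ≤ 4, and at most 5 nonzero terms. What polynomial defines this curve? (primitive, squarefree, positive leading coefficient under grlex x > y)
First, the degree is 4 — a generic line meets the curve in up to 4 points.
Then, checking where it meets the axes: no x-intercept at any integer in the box.
Finally, the integer polynomial consistent with all of this is the stated p.

3*x*y^3 + 2*y^4 - 3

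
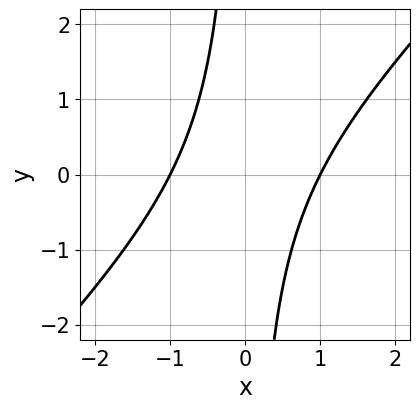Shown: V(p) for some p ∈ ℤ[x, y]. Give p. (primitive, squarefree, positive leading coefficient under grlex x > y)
x^2 - x*y - 1

1. Degree: a generic line meets the curve in up to 2 points, so deg p = 2.
2. Reading off the gridlines: the curve avoids every integer y-axis point in the box; among the integer gridlines, it crosses the x-axis at x ∈ {-1, 1}.
3. The integer polynomial consistent with all of this is the stated p.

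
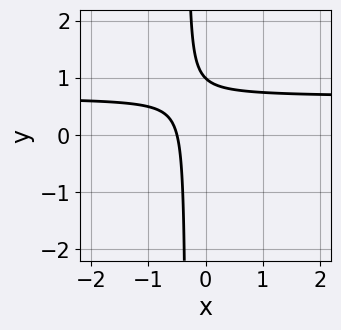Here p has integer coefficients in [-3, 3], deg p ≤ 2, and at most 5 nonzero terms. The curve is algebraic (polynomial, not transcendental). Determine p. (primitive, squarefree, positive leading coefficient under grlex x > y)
3*x*y - 2*x + y - 1

Degree: the shape is more complex than any degree-1 curve, so deg p = 2.
From the visible intercepts: one y-axis crossing is at y = 1.
Solving for integer coefficients yields p as stated.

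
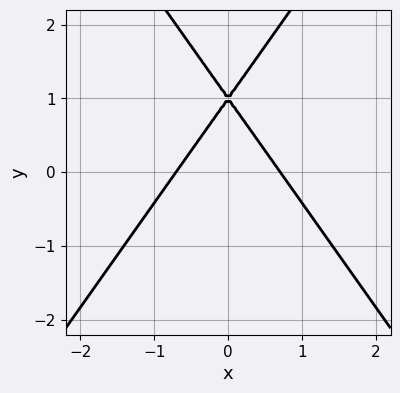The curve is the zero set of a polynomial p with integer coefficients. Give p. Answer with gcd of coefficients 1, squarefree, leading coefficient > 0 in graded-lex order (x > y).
The degree is 2 — the shape is more complex than any degree-1 curve.
Symmetries: mirror symmetry x ↦ −x ⇒ only even powers of x.
Reading off the gridlines: it meets the y-axis at y = 1 (among the integer gridlines).
These observations pin down the coefficients.

2*x^2 - y^2 + 2*y - 1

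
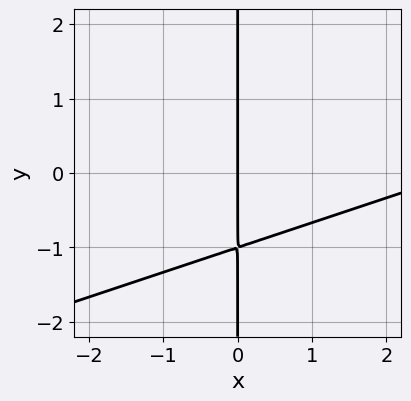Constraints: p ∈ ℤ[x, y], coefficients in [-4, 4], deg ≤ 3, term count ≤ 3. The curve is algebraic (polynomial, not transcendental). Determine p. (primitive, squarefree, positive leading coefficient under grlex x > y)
x^2 - 3*x*y - 3*x

First, deg p = 2.
Next, reading off the gridlines: every point of the y-axis in the box is on the curve; one x-axis crossing is at x = 0.
Finally, the integer polynomial consistent with all of this is the stated p.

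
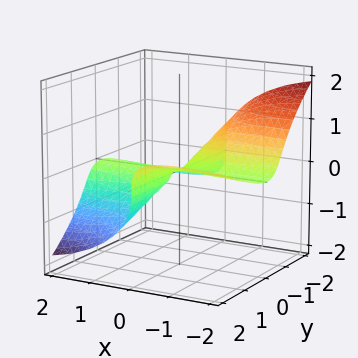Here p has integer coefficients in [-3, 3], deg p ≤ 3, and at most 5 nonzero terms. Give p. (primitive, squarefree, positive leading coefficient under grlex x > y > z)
x^2*z + x*y^2 - 2*x*y*z + 3*z^3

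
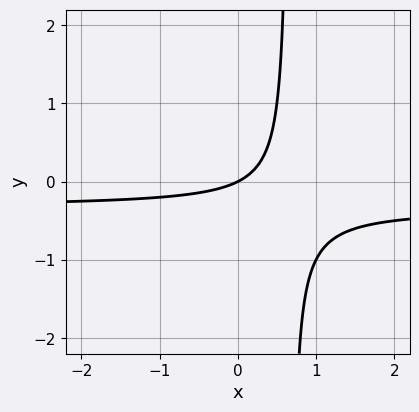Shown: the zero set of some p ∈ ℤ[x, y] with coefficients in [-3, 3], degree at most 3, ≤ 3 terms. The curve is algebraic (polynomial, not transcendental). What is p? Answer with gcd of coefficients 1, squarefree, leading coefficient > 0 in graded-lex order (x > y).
1. Degree: a generic line meets the curve in up to 2 points, so deg p = 2.
2. Reading off the gridlines: it meets the x-axis at x = 0 (among the integer gridlines); it meets the y-axis at y = 0 (among the integer gridlines).
3. Together with the visible shape, these determine p as stated.

3*x*y + x - 2*y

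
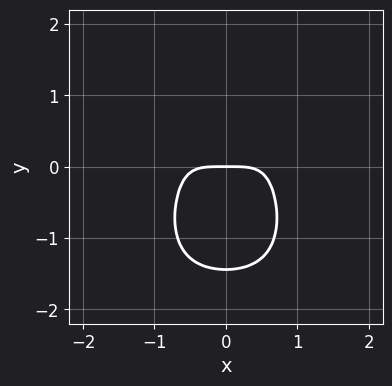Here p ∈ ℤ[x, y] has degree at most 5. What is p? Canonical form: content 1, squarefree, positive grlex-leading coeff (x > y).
(a) The degree is 4 — no degree-3 curve has this shape.
(b) Symmetries: mirror symmetry x ↦ −x ⇒ only even powers of x.
(c) From the axis intercepts and sections: it crosses the x-axis at the gridline x = 0; it crosses the y-axis at the gridline y = 0.
(d) Assembling these constraints gives the stated polynomial.

3*x^4 + y^4 - 3*x^2*y + 3*y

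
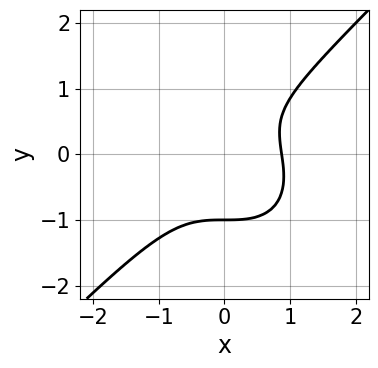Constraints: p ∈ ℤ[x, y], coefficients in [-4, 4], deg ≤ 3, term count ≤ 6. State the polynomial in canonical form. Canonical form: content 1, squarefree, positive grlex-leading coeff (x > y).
3*x^3 - 3*y^3 + y - 2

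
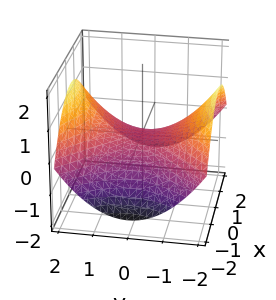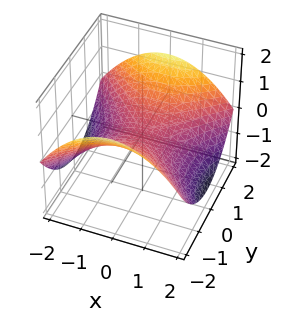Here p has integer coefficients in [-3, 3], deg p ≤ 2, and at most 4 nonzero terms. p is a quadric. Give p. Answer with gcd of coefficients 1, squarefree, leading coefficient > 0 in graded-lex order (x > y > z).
(a) Degree: a saddle surface; a quadric, so deg p = 2.
(b) Symmetries: it's symmetric under x → −x, forcing even powers of x; the y ↦ −y reflection is a symmetry, so y appears only in even powers.
(c) From the visible intercepts: it crosses the y-axis at the gridline y = 0; it crosses the z-axis at the gridline z = 0.
(d) Solving for integer coefficients yields p as stated.

x^2 - y^2 + 3*z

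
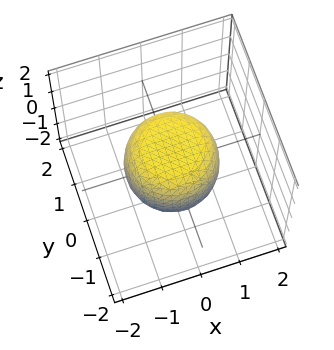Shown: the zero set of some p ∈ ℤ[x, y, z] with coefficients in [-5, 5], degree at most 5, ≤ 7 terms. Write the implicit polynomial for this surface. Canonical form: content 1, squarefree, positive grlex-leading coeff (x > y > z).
2*x^4 + 4*x^2*y^2 + 2*y^4 - x^2 - y^2 + 2*z^2 - 2

The degree is 4 — the shape is more complex than any degree-3 surface.
Symmetries: rotational symmetry about the z-axis ⇒ p depends on x, y only through x² + y².
Against the integer gridlines: among the integer gridlines, it crosses the z-axis at z ∈ {-1, 1}; a circular section at z = -1 has radius between 0 and 1.
Matching integer coefficients to the picture gives p.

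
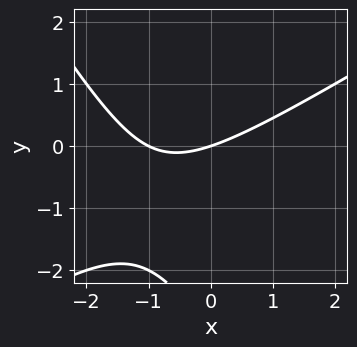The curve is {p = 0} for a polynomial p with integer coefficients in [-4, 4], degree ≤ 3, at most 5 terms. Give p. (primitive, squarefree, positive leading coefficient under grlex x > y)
deg p = 2. No degree-1 curve has this shape.
From the visible intercepts: the x-axis gridline crossings are at x ∈ {-1, 0}; it meets the y-axis at y = 0 (among the integer gridlines).
Putting this together gives p.

x^2 - x*y - y^2 + x - 3*y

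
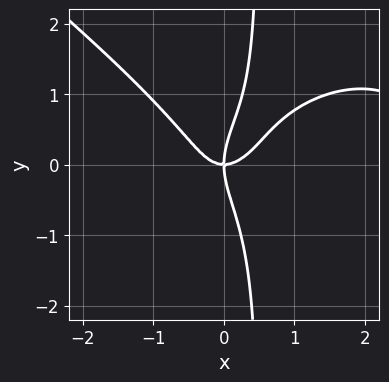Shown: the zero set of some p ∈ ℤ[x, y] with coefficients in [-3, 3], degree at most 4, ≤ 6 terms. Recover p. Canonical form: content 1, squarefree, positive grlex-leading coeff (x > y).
x^4 + 2*x*y^3 - 3*x^3 - y^3 + 2*x*y

Degree: a generic line meets the curve in up to 4 points, so deg p = 4.
Against the integer gridlines: one x-axis crossing is at x = 0; it meets the y-axis at y = 0 (among the integer gridlines).
These observations pin down the coefficients.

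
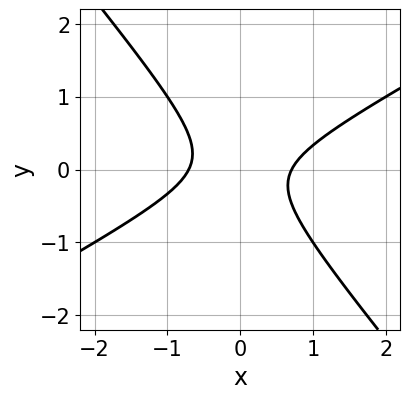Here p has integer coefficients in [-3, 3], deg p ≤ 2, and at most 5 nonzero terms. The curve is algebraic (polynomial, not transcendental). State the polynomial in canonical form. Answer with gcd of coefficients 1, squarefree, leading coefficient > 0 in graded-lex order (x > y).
1. deg p = 2. A generic line meets the curve in up to 2 points.
2. From the axis intercepts and sections: no y-intercept at any integer in the box.
3. The integer polynomial consistent with all of this is the stated p.

2*x^2 - 2*x*y - 3*y^2 - 1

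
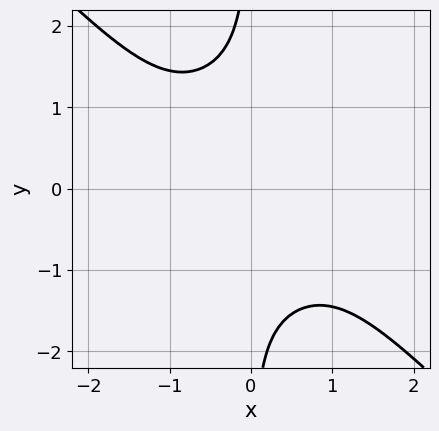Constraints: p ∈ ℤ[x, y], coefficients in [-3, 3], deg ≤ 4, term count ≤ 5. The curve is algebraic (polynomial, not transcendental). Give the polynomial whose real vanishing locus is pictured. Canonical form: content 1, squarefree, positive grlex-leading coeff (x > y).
deg p = 4.
Observable constraints: no y-intercept at any integer in the box; the curve avoids every integer x-axis point in the box.
Assembling these constraints gives the stated polynomial.

x^4 + x^2*y^2 + 2*x*y^3 + 3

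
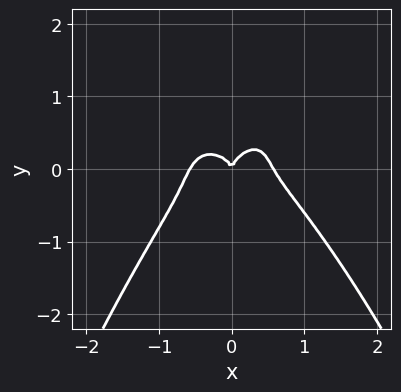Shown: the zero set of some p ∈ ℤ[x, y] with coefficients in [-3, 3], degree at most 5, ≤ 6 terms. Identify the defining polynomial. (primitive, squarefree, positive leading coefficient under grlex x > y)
3*x^4 + 2*x^2*y - x*y^2 + 2*y^3 - x^2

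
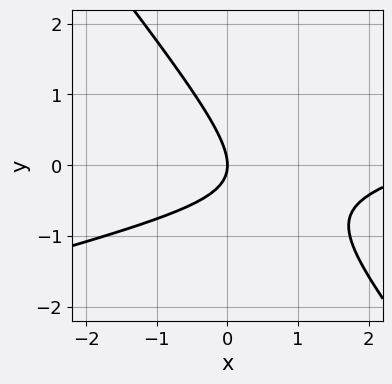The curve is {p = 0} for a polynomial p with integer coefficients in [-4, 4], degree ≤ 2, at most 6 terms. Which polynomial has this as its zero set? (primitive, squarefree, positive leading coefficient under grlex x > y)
x^2 - 3*x*y - 3*y^2 - 3*x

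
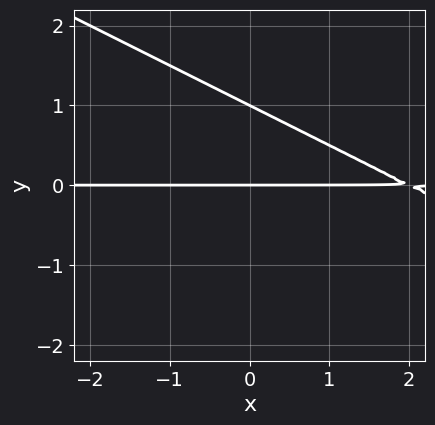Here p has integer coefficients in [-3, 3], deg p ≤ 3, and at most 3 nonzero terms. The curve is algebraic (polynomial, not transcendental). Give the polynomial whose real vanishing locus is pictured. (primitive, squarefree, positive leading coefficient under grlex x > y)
x*y + 2*y^2 - 2*y

1. The degree is 2 — the shape is more complex than any degree-1 curve.
2. Observable constraints: the y-axis gridline crossings are at y ∈ {0, 1}; the visible x-axis segment lies entirely on the curve.
3. These observations pin down the coefficients.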